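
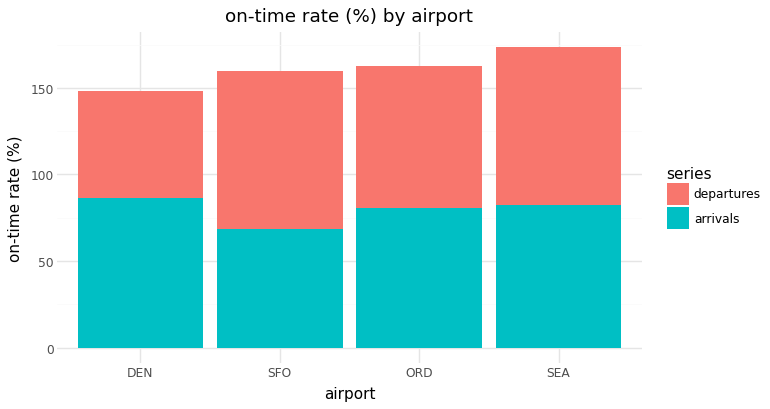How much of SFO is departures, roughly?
≈ 100

departures top ≈ 160, bottom ≈ 60; segment ≈ 100.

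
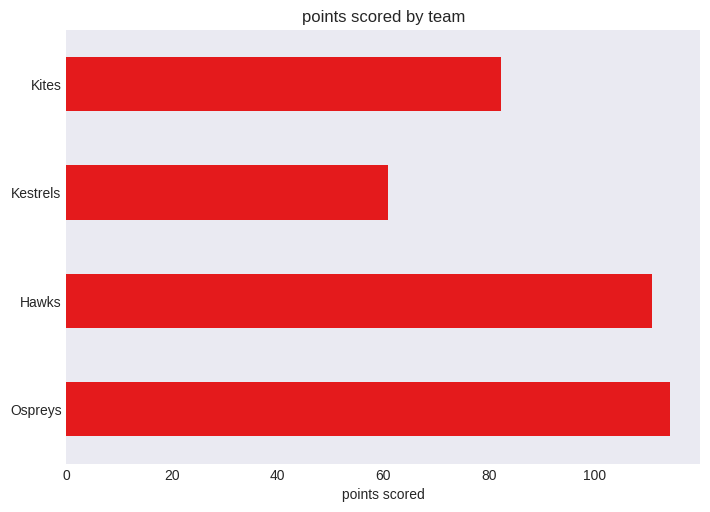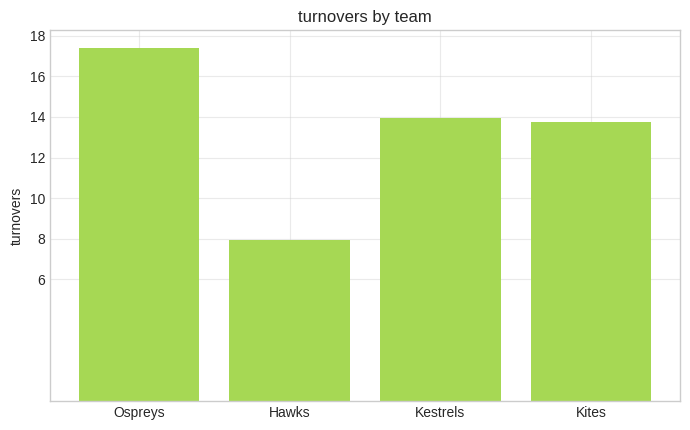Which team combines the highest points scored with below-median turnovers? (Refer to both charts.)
Chart 2 median turnovers ≈ 14; below-median teams: Hawks, Kites. Among those, Hawks has the highest points scored (≈ 120).

Hawks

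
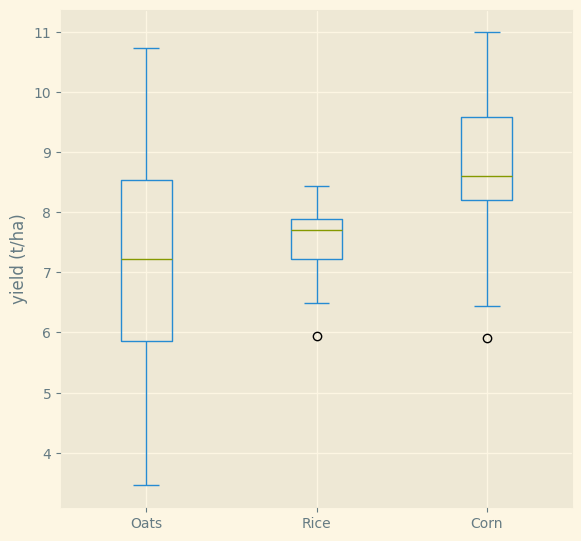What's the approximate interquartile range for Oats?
Q3 ≈ 8.6, Q1 ≈ 5.8; IQR ≈ 2.8.

≈ 2.8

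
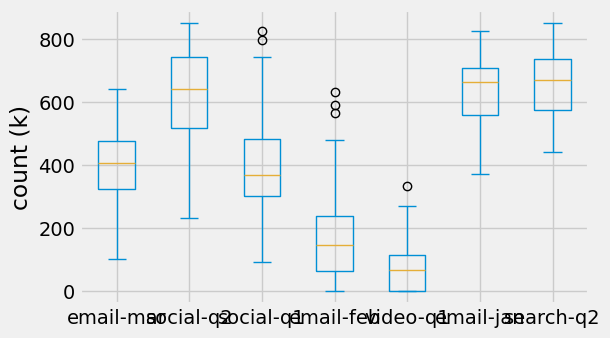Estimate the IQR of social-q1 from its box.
Q3 ≈ 500, Q1 ≈ 300; IQR ≈ 200.

≈ 200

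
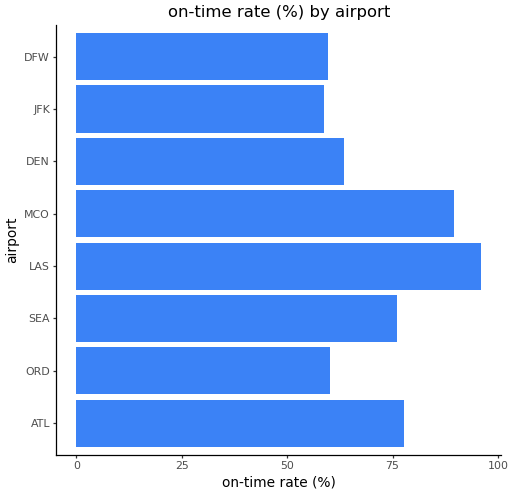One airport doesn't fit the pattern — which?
LAS

LAS ≈ 100; the rest sit between ≈ 60 and ≈ 90.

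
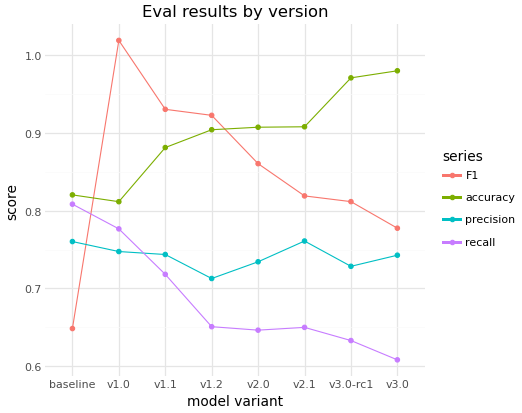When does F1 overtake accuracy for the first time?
baseline: F1 ≈ 0.65 vs accuracy ≈ 0.80 (not yet); v1.0: F1 ≈ 1.00 vs accuracy ≈ 0.80 (first crossover).

v1.0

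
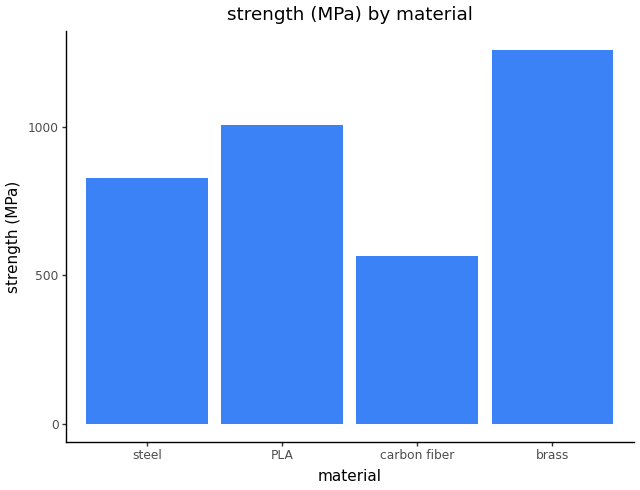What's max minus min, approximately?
Max brass ≈ 1200, min carbon fiber ≈ 600; range ≈ 600.

≈ 600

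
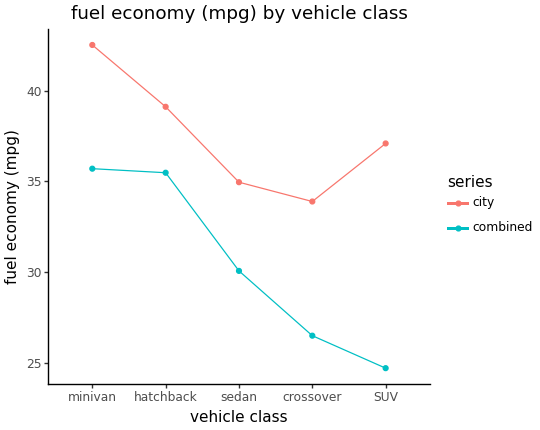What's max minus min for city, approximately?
≈ 8

Max minivan ≈ 42, min crossover ≈ 34; range ≈ 8.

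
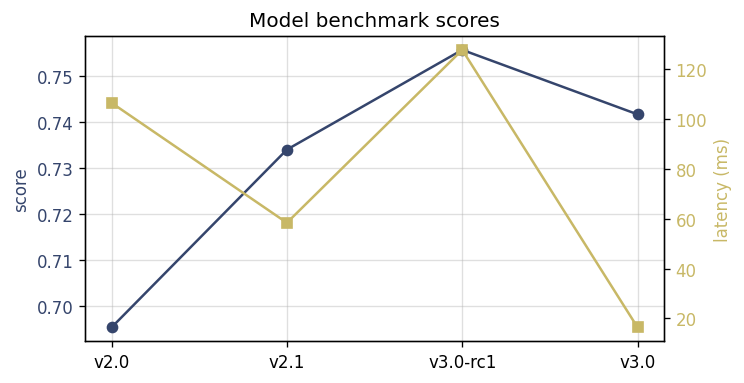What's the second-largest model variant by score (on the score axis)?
v3.0

Top 3 (on the score axis): v3.0-rc1 ≈ 0.76, v3.0 ≈ 0.74, v2.1 ≈ 0.73.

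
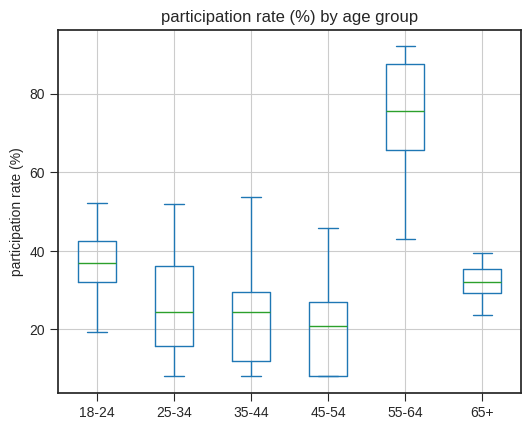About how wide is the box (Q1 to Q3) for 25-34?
≈ 20

Q3 ≈ 35, Q1 ≈ 15; IQR ≈ 20.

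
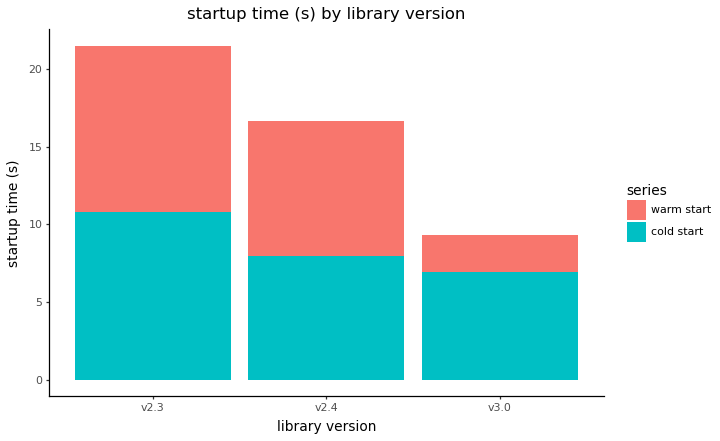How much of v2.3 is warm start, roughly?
≈ 12

warm start top ≈ 22, bottom ≈ 10; segment ≈ 12.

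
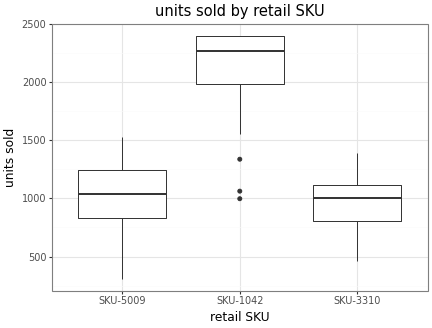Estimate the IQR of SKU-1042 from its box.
≈ 400

Q3 ≈ 2400, Q1 ≈ 2000; IQR ≈ 400.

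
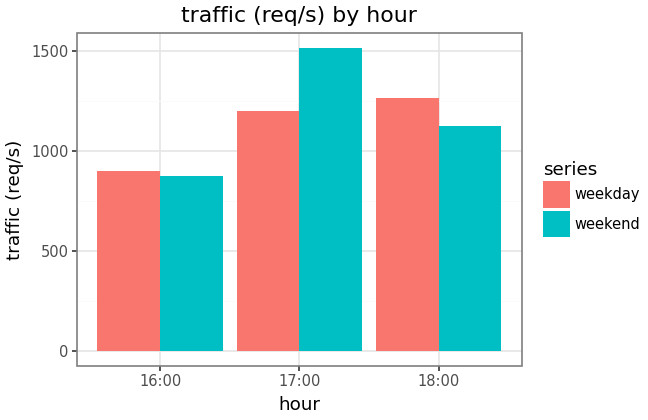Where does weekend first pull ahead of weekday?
17:00

16:00: weekend ≈ 800 vs weekday ≈ 800 (not yet); 17:00: weekend ≈ 1600 vs weekday ≈ 1200 (first crossover).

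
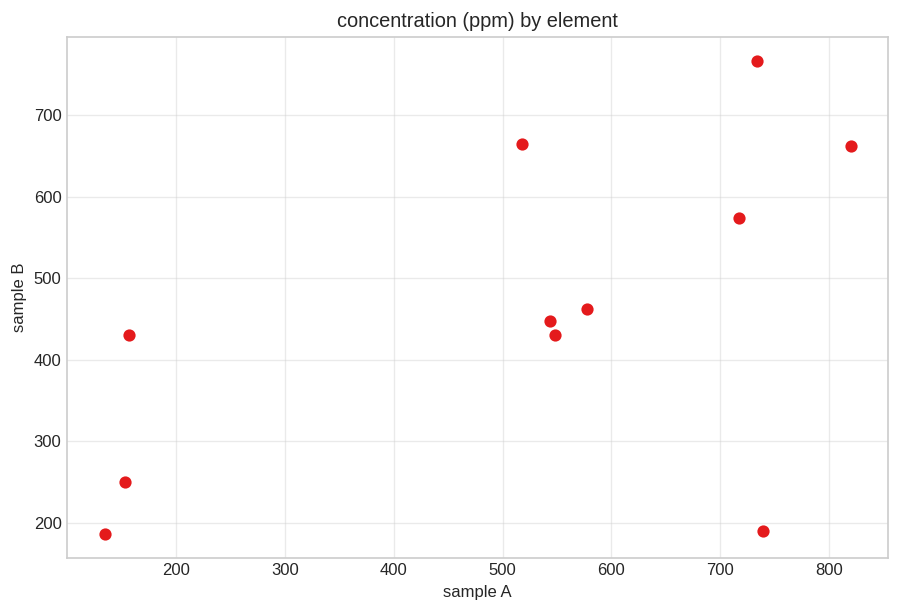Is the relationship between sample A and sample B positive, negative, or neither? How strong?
Points are positively correlated; moderate (|r| ≈ 0.6).

positive, moderate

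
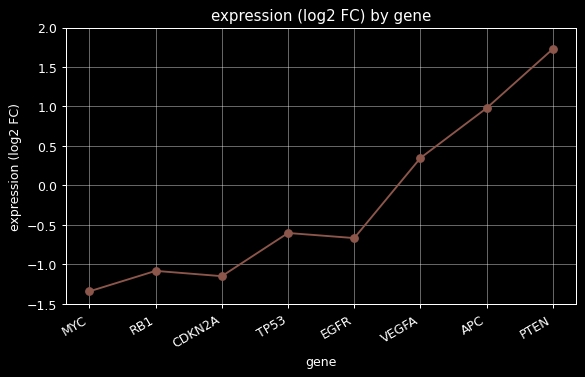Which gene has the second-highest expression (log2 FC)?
APC

Top 3: PTEN ≈ 1.5, APC ≈ 1.0, VEGFA ≈ 0.5.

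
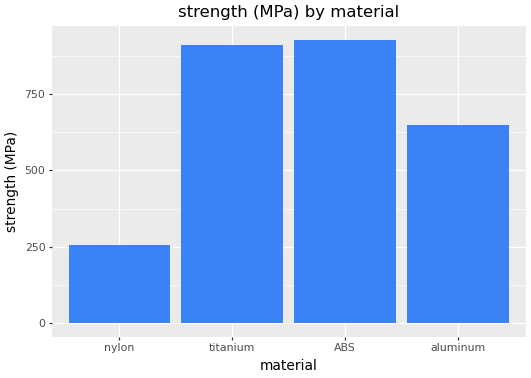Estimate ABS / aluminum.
ABS ≈ 900, aluminum ≈ 600; 900/600 ≈ 1.5.

≈ 1.5×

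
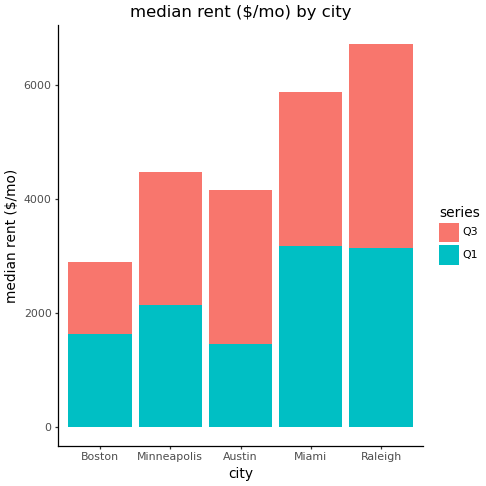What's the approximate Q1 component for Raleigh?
Q1 top ≈ 3000, bottom ≈ 0; segment ≈ 3000.

≈ 3000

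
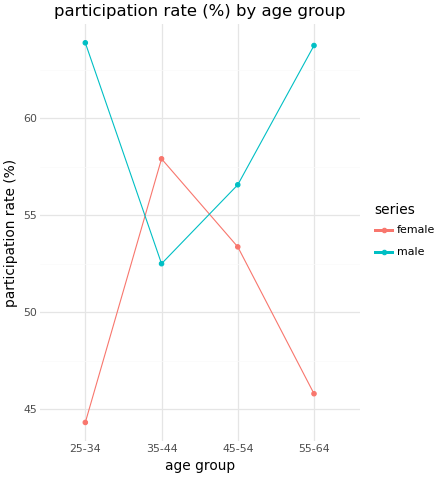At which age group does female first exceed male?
25-34: female ≈ 44 vs male ≈ 64 (not yet); 35-44: female ≈ 58 vs male ≈ 52 (first crossover).

35-44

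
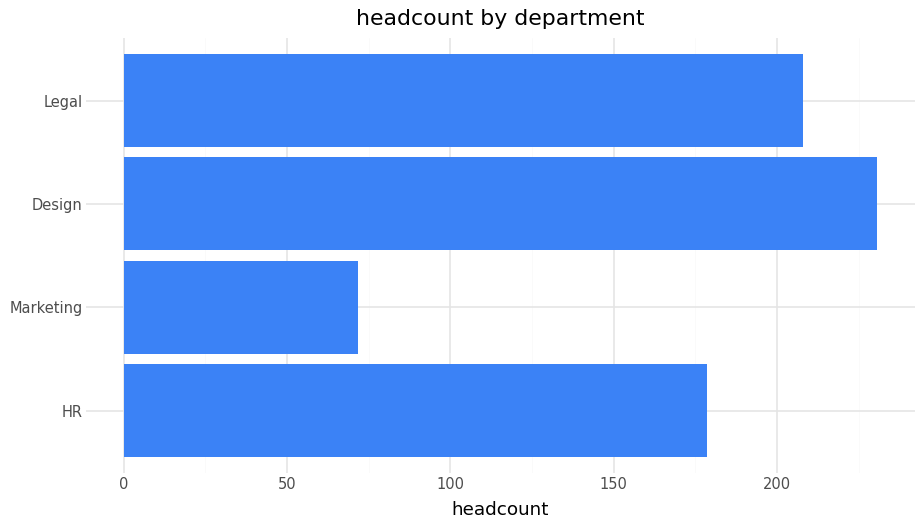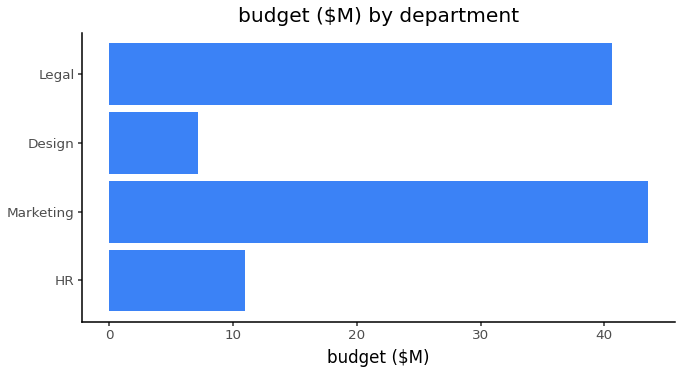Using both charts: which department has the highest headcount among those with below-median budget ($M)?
Design

Chart 2 median budget ($M) ≈ 25; below-median departments: HR, Design. Among those, Design has the highest headcount (≈ 225).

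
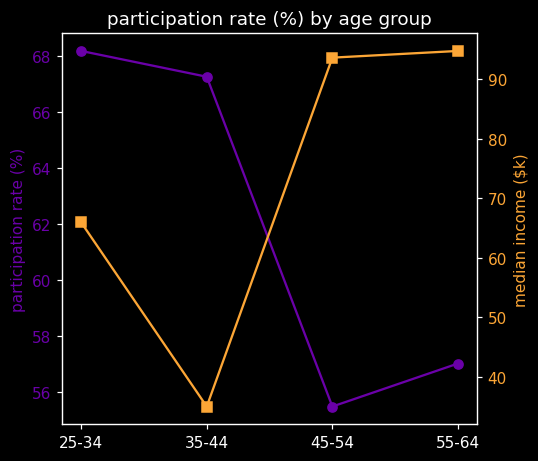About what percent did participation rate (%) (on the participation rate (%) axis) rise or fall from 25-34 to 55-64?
25-34 ≈ 68, 55-64 ≈ 58; (58 − 68) / 68 ≈ -14.7%.

≈ -14.7%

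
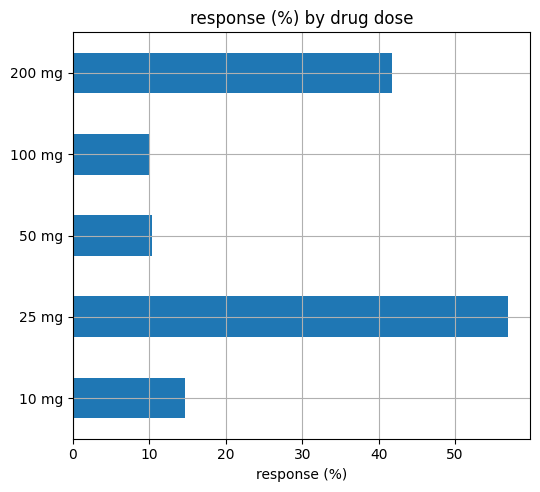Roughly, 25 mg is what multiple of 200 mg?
≈ 1.38×

25 mg ≈ 55, 200 mg ≈ 40; 55/40 ≈ 1.38.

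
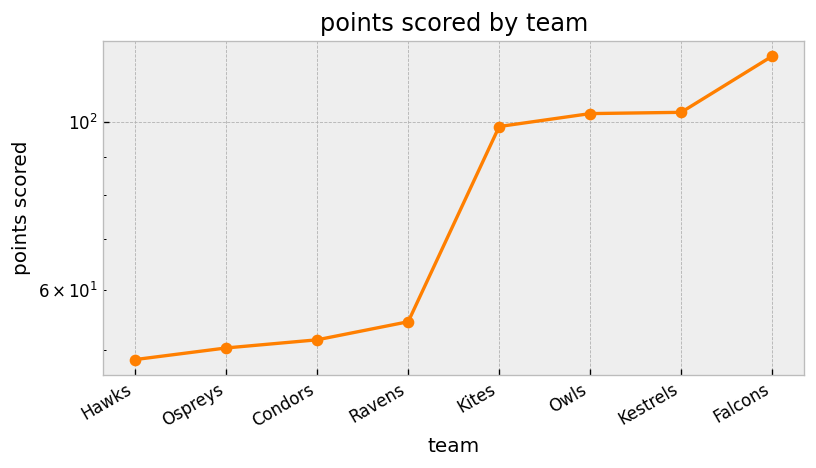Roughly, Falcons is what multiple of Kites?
≈ 1.2×

Falcons ≈ 120, Kites ≈ 100; 120/100 ≈ 1.2.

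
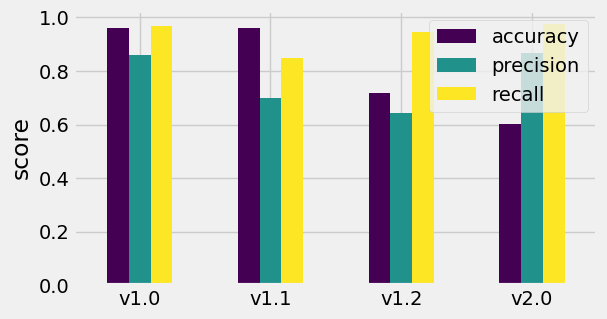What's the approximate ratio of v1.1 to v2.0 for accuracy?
v1.1 ≈ 1.0, v2.0 ≈ 0.6; 1.0/0.6 ≈ 1.67.

≈ 1.67×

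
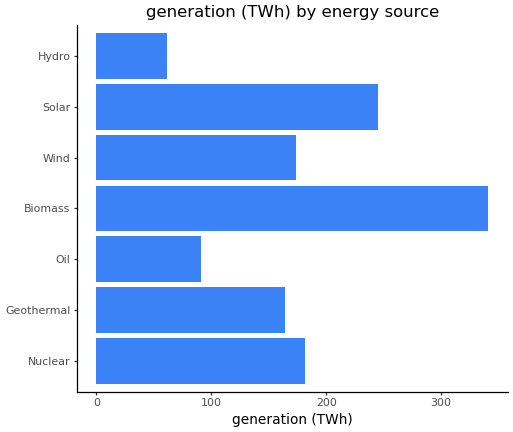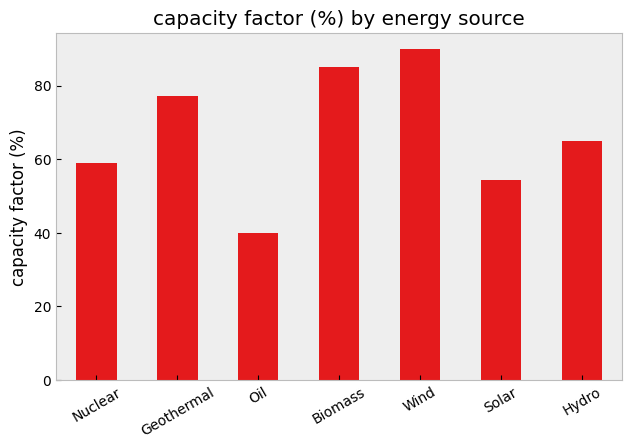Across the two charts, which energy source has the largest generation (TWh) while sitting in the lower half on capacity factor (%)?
Chart 2 median capacity factor (%) ≈ 70; below-median energy sources: Nuclear, Oil, Solar. Among those, Solar has the highest generation (TWh) (≈ 250).

Solar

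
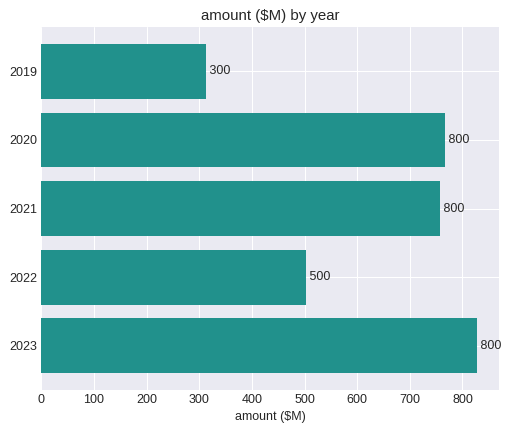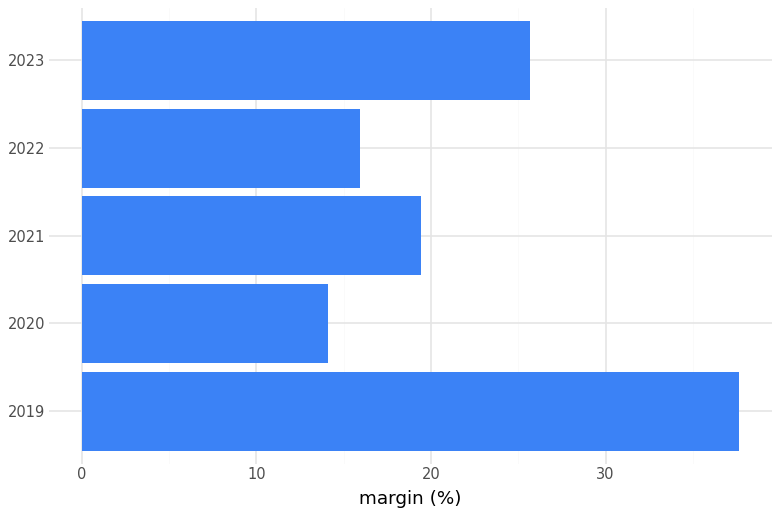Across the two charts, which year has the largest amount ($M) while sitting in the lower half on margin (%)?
Chart 2 median margin (%) ≈ 20; below-median years: 2020, 2022. Among those, 2020 has the highest amount ($M) (≈ 800).

2020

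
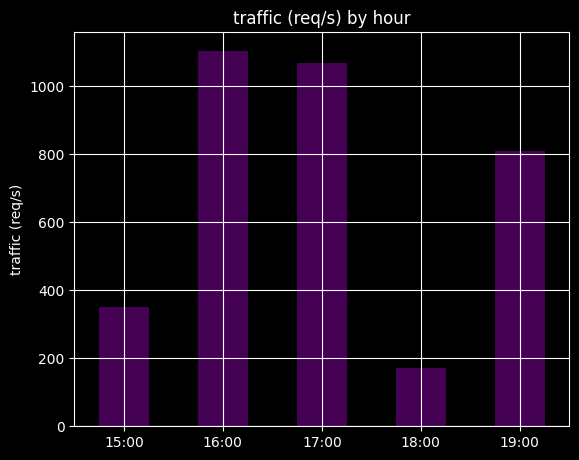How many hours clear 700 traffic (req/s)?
3

Above 700: 16:00, 17:00, 19:00.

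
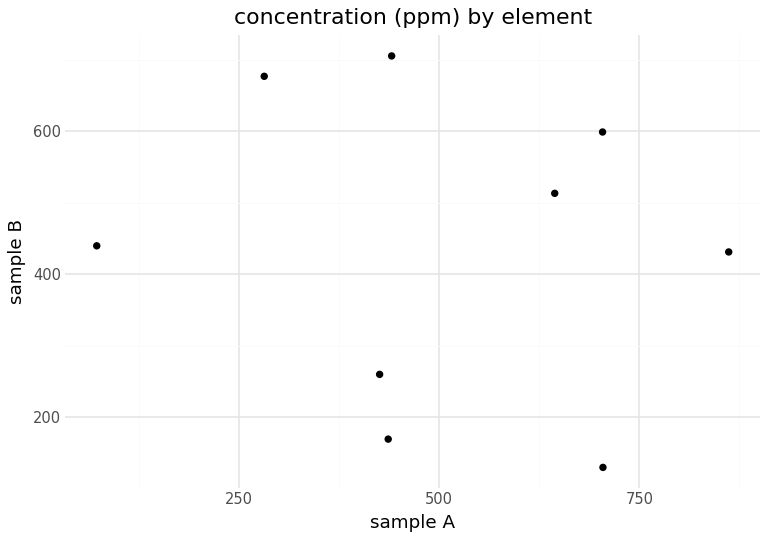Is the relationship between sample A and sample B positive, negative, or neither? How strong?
no clear correlation

Points are roughly uncorrelated; weak (|r| ≈ 0.1).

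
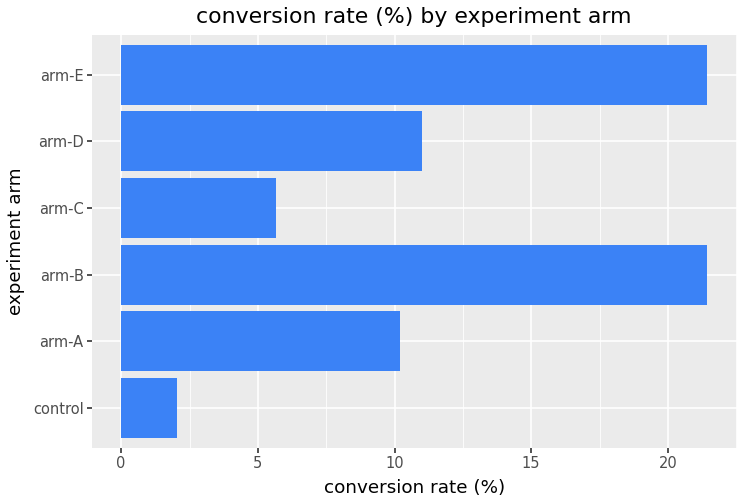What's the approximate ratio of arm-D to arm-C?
≈ 1.67×

arm-D ≈ 10, arm-C ≈ 6; 10/6 ≈ 1.67.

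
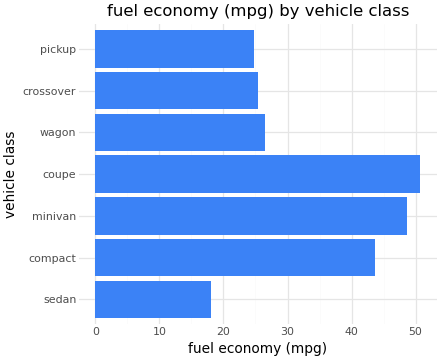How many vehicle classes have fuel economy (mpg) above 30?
Above 30: compact, minivan, coupe.

3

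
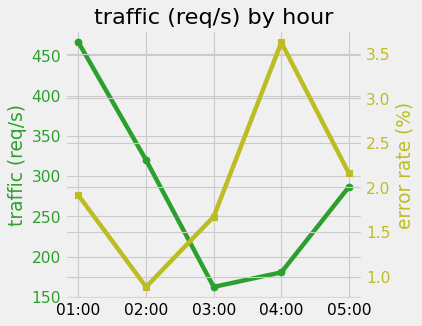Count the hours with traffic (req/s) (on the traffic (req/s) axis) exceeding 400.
1

Above 400: 01:00.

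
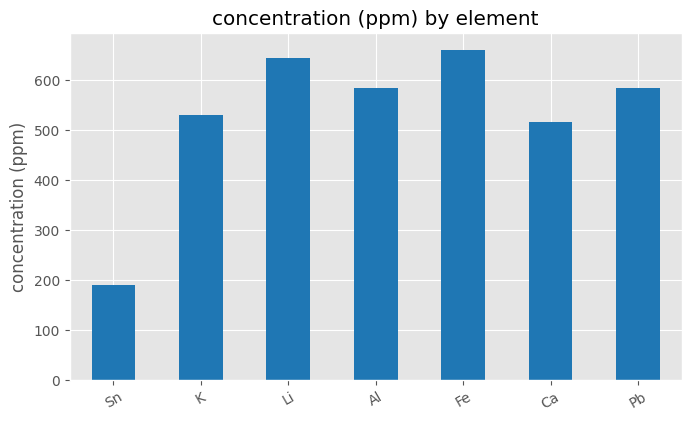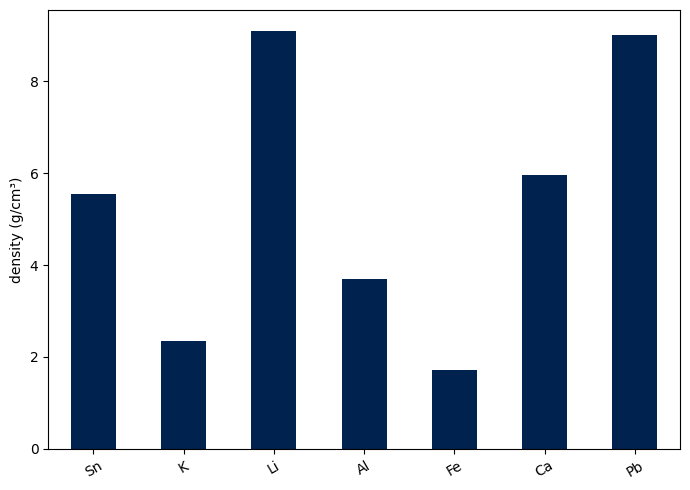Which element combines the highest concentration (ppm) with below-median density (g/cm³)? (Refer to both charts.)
Fe

Chart 2 median density (g/cm³) ≈ 6; below-median elements: K, Al, Fe. Among those, Fe has the highest concentration (ppm) (≈ 700).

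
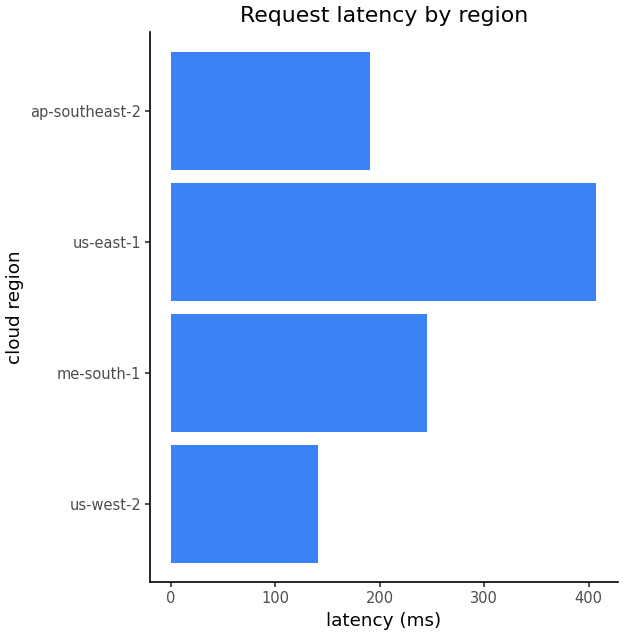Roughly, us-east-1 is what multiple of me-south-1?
≈ 1.6×

us-east-1 ≈ 400, me-south-1 ≈ 250; 400/250 ≈ 1.6.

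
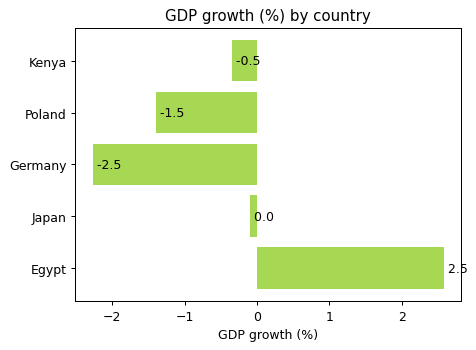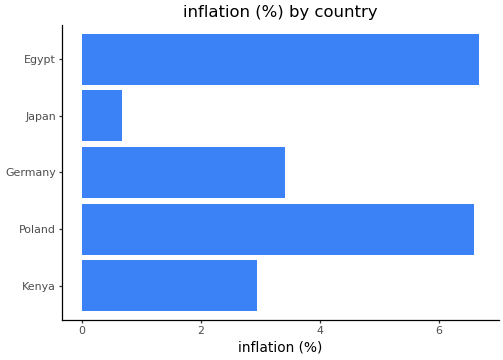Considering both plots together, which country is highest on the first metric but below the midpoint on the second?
Chart 2 median inflation (%) ≈ 3; below-median countries: Kenya, Japan. Among those, Japan has the highest GDP growth (%) (≈ 0).

Japan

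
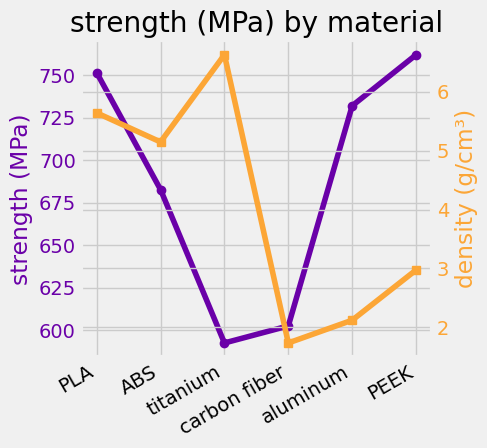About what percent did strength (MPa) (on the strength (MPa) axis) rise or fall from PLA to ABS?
PLA ≈ 760, ABS ≈ 680; (680 − 760) / 760 ≈ -10.5%.

≈ -10.5%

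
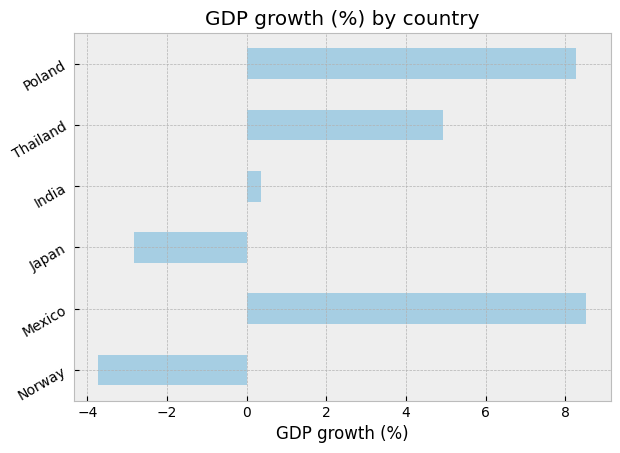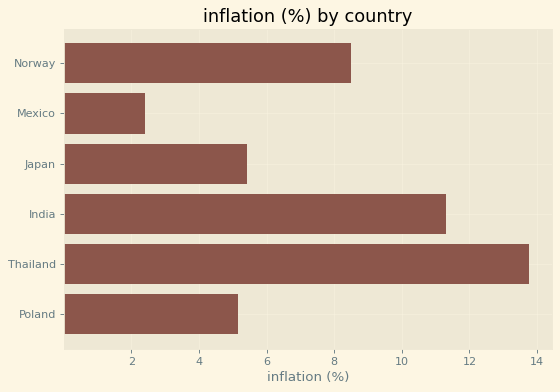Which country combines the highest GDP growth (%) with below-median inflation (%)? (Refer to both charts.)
Mexico

Chart 2 median inflation (%) ≈ 6; below-median countries: Mexico, Japan, Poland. Among those, Mexico has the highest GDP growth (%) (≈ 9).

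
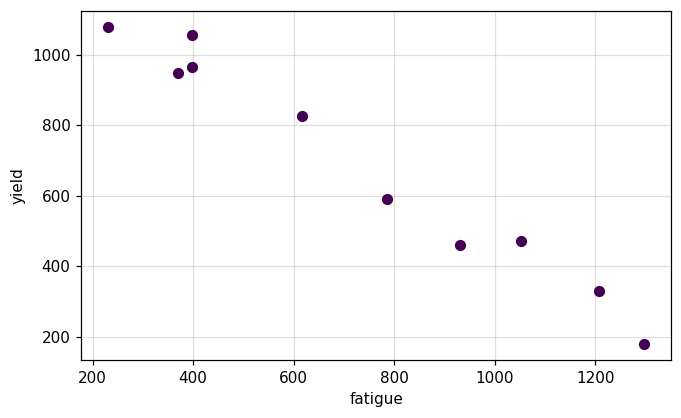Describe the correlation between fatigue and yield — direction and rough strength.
negative, strong

Points are negatively correlated; strong (|r| ≈ 1.0).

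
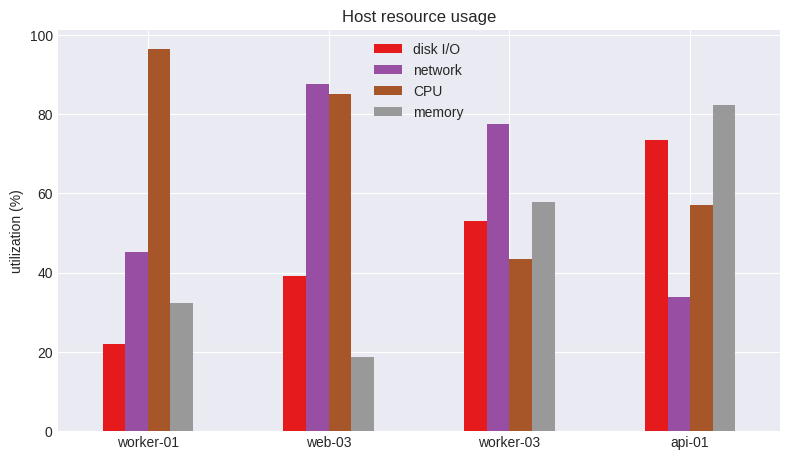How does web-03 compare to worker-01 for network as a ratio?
≈ 1.8×

web-03 ≈ 90, worker-01 ≈ 50; 90/50 ≈ 1.8.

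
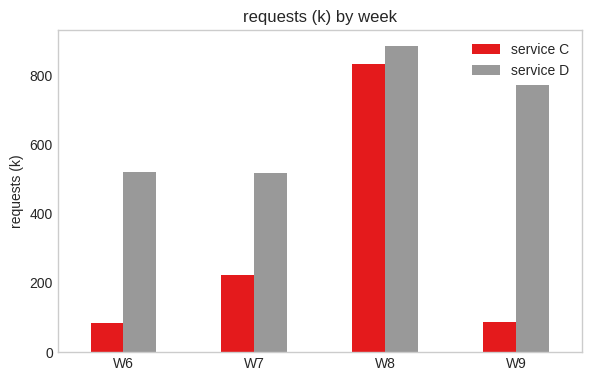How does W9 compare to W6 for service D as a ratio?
W9 ≈ 800, W6 ≈ 500; 800/500 ≈ 1.6.

≈ 1.6×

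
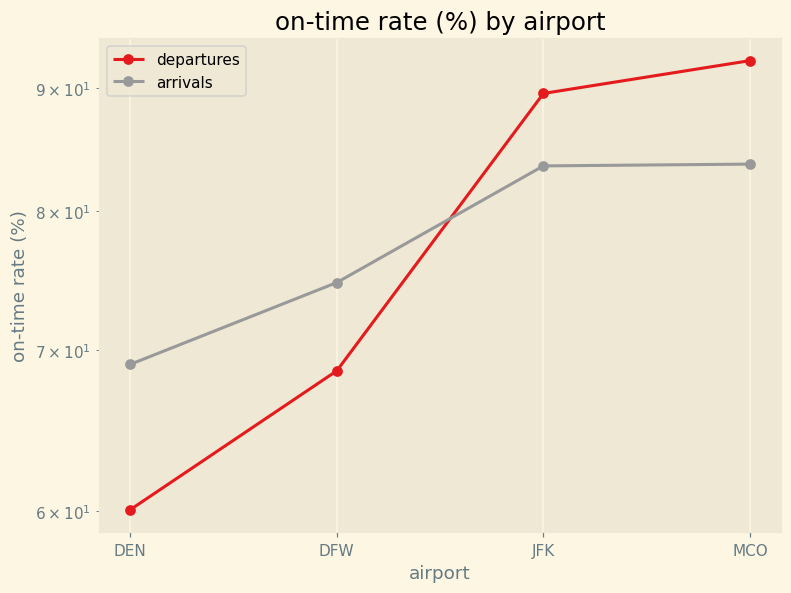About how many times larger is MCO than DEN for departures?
≈ 1.5×

MCO ≈ 90, DEN ≈ 60; 90/60 ≈ 1.5.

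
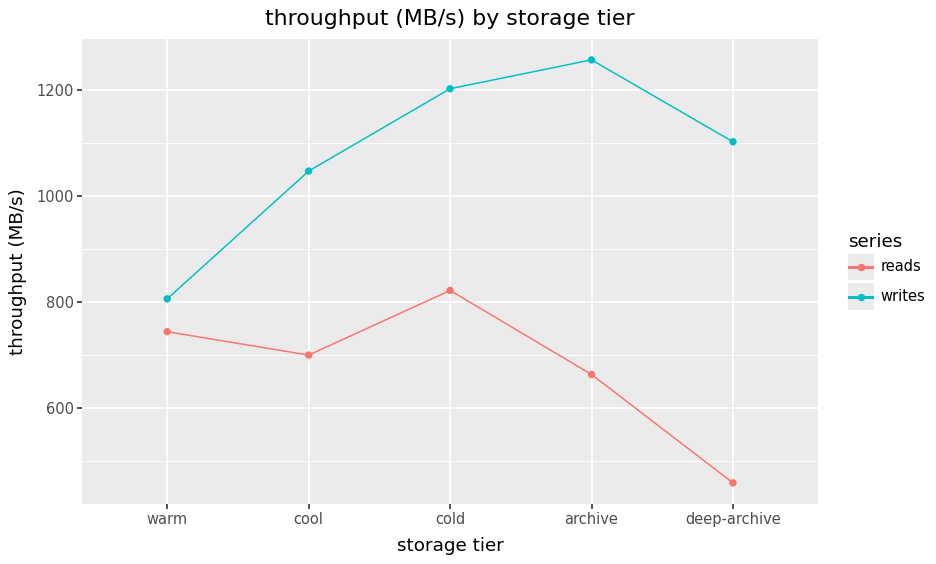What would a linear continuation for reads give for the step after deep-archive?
Last three: 800, 700, 500 → slope ≈ -150/step → next ≈ 350.

≈ 350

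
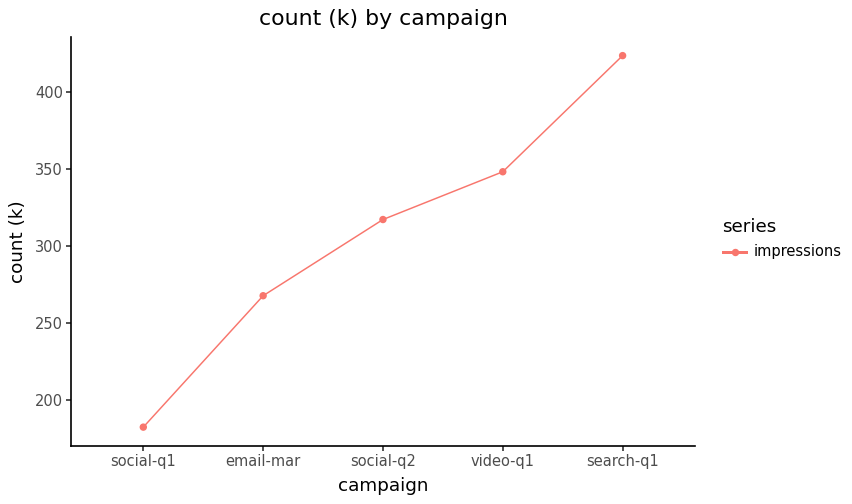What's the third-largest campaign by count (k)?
social-q2

Top 4: search-q1 ≈ 425, video-q1 ≈ 350, social-q2 ≈ 325, email-mar ≈ 275.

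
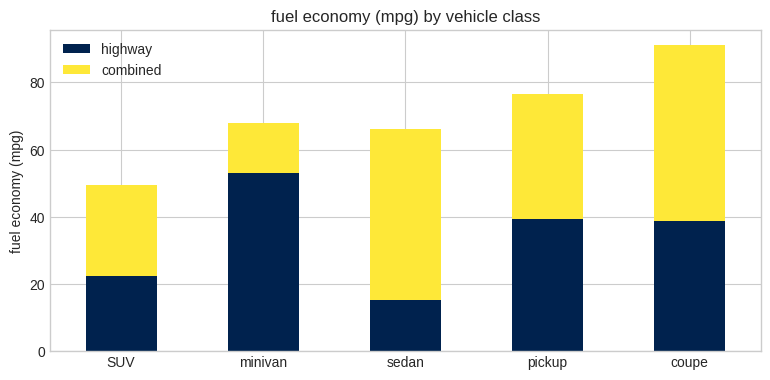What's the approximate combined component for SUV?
≈ 30

combined top ≈ 50, bottom ≈ 20; segment ≈ 30.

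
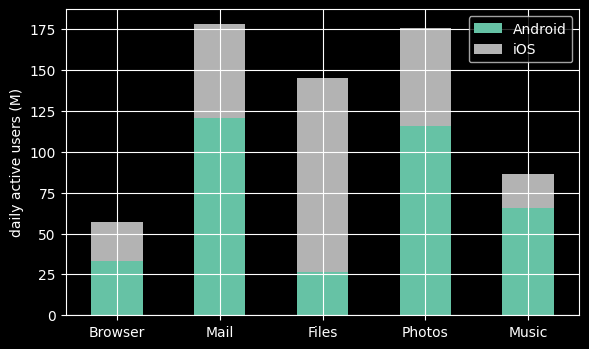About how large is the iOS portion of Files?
≈ 120

iOS top ≈ 140, bottom ≈ 20; segment ≈ 120.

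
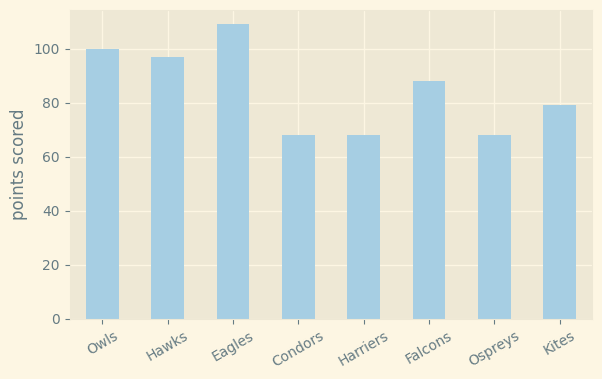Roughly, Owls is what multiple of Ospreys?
Owls ≈ 100, Ospreys ≈ 70; 100/70 ≈ 1.43.

≈ 1.43×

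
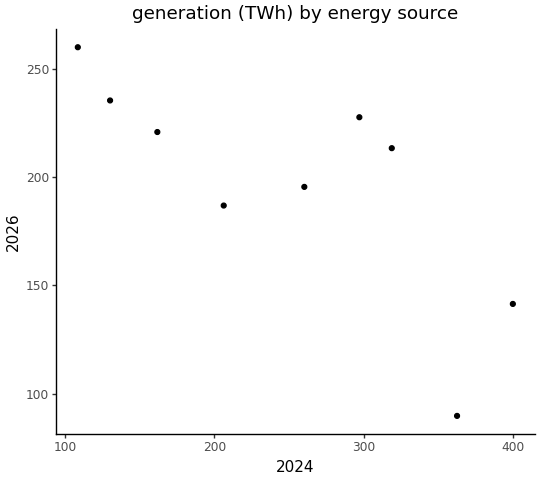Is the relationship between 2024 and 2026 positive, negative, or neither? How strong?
negative, strong

Points are negatively correlated; strong (|r| ≈ 0.8).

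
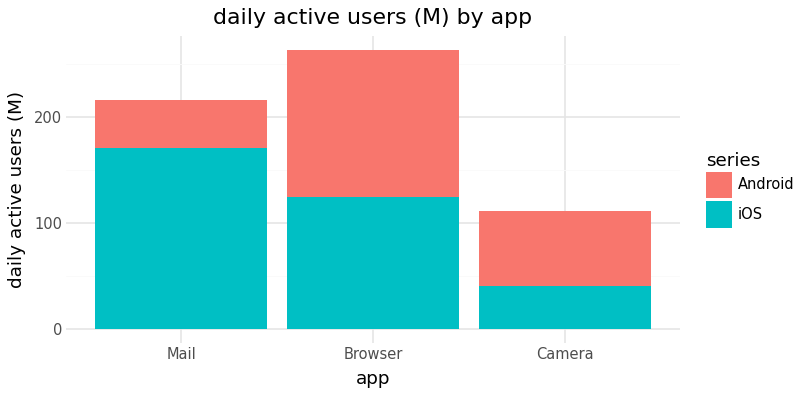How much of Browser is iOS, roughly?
≈ 125

iOS top ≈ 125, bottom ≈ 0; segment ≈ 125.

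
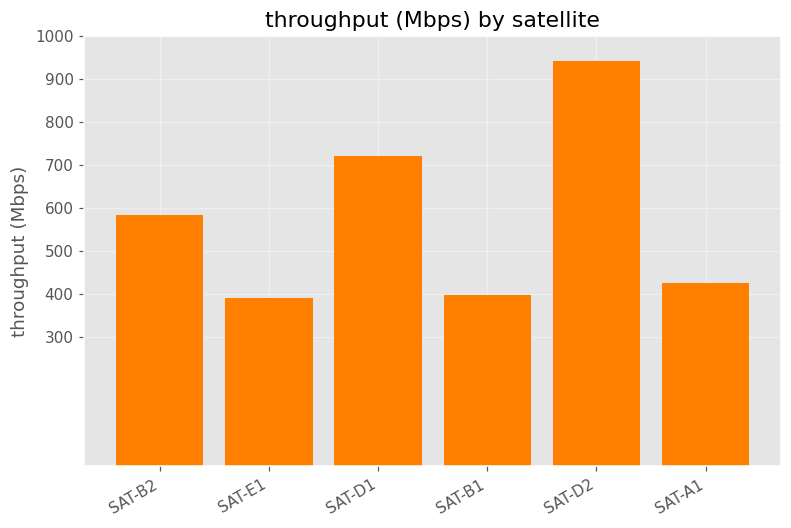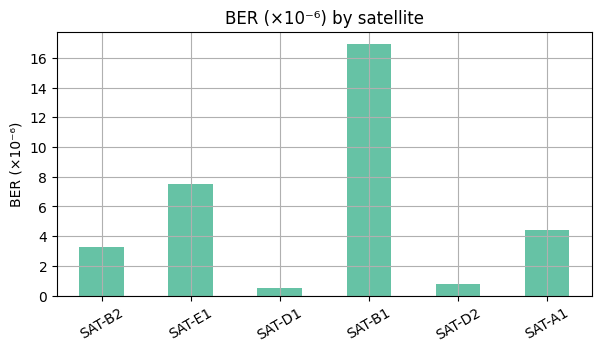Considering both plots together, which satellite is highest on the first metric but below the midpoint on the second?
Chart 2 median BER (×10⁻⁶) ≈ 4; below-median satellites: SAT-B2, SAT-D1, SAT-D2. Among those, SAT-D2 has the highest throughput (Mbps) (≈ 900).

SAT-D2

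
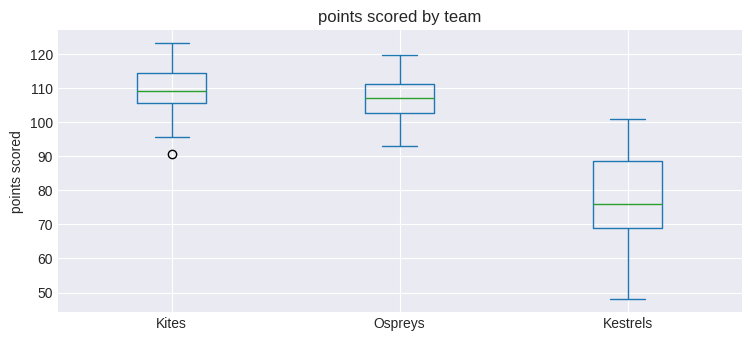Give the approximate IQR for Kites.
Q3 ≈ 115, Q1 ≈ 105; IQR ≈ 10.

≈ 10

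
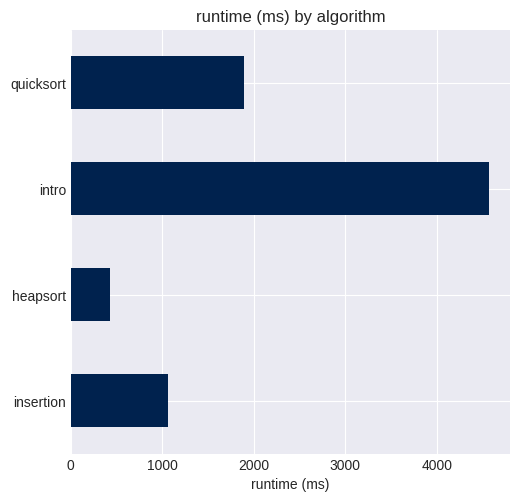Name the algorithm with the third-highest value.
insertion

Top 4: intro ≈ 4500, quicksort ≈ 2000, insertion ≈ 1000, heapsort ≈ 500.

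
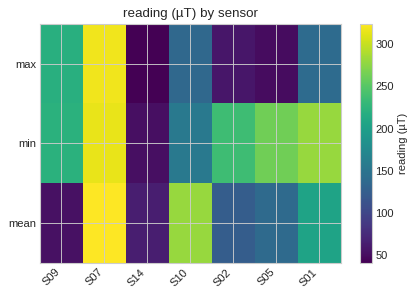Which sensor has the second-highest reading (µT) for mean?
S10

Top 3 for mean: S07 ≈ 325, S10 ≈ 275, S01 ≈ 200.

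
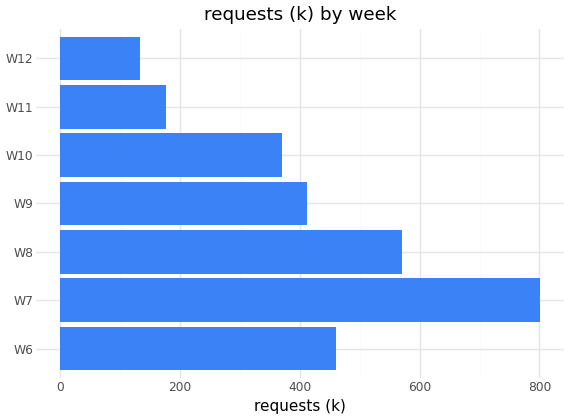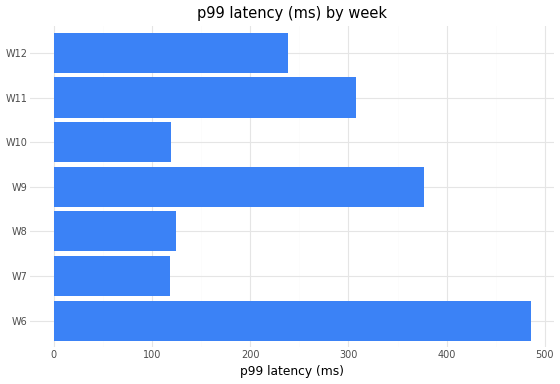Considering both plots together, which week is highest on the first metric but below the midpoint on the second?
W7

Chart 2 median p99 latency (ms) ≈ 250; below-median weeks: W7, W8, W10. Among those, W7 has the highest requests (k) (≈ 800).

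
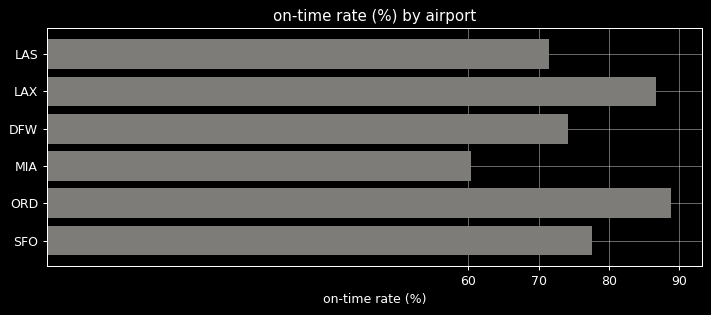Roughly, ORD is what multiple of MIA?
≈ 1.5×

ORD ≈ 90, MIA ≈ 60; 90/60 ≈ 1.5.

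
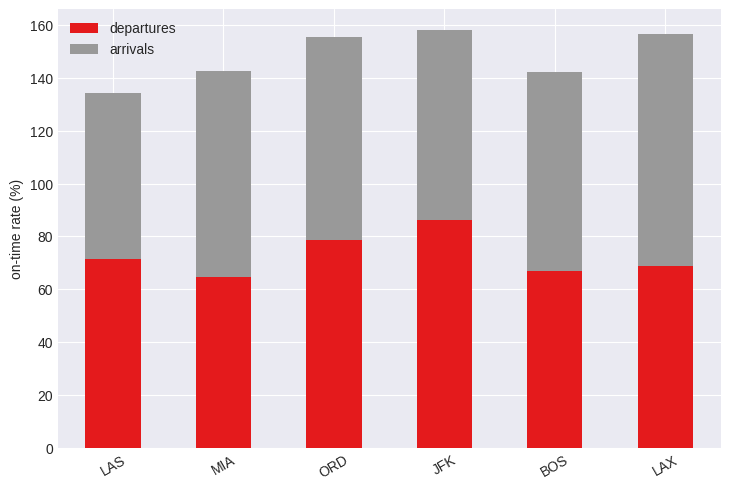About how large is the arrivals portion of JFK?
arrivals top ≈ 160, bottom ≈ 80; segment ≈ 80.

≈ 80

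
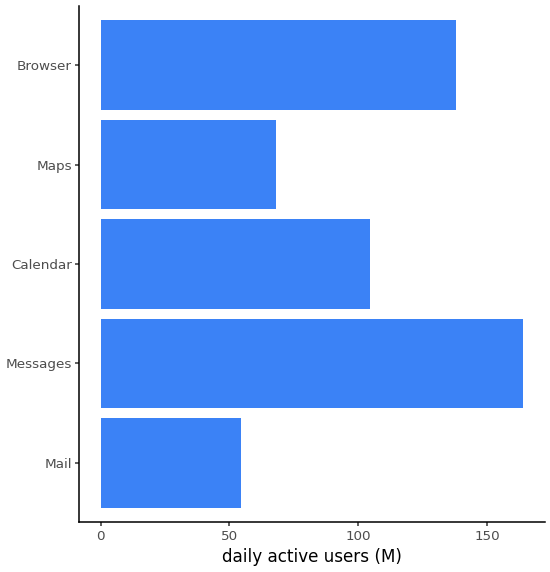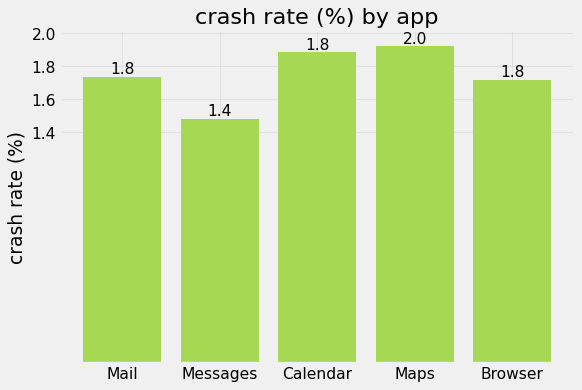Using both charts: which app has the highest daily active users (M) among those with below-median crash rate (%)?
Chart 2 median crash rate (%) ≈ 1.8; below-median apps: Messages, Browser. Among those, Messages has the highest daily active users (M) (≈ 160).

Messages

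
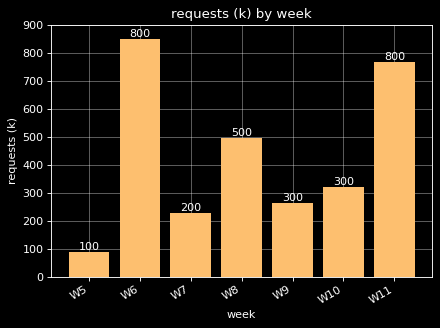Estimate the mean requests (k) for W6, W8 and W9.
(800 + 500 + 300) / 3 ≈ 533.

≈ 533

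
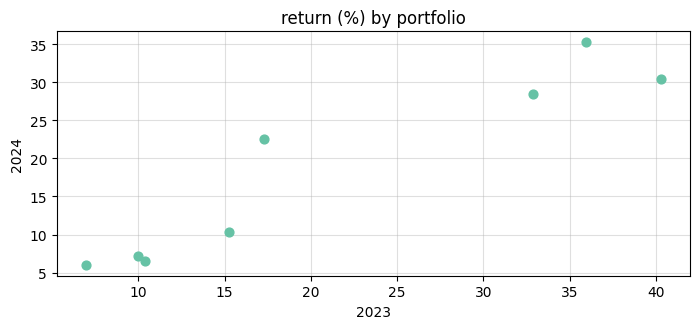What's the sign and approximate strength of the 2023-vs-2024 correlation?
positive, strong

Points are positively correlated; strong (|r| ≈ 0.9).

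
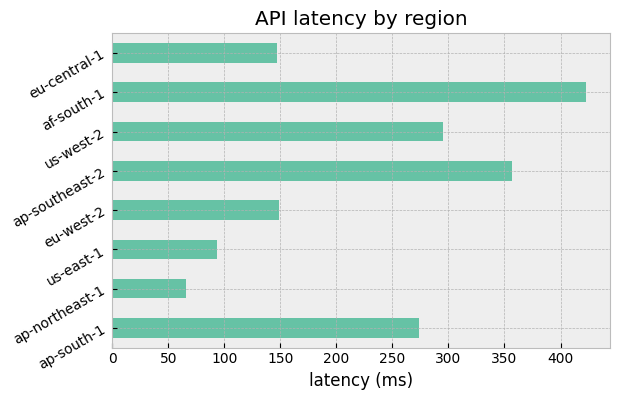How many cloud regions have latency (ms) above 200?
Above 200: ap-south-1, ap-southeast-2, us-west-2, af-south-1.

4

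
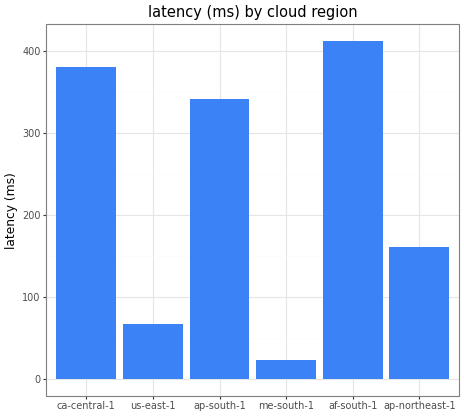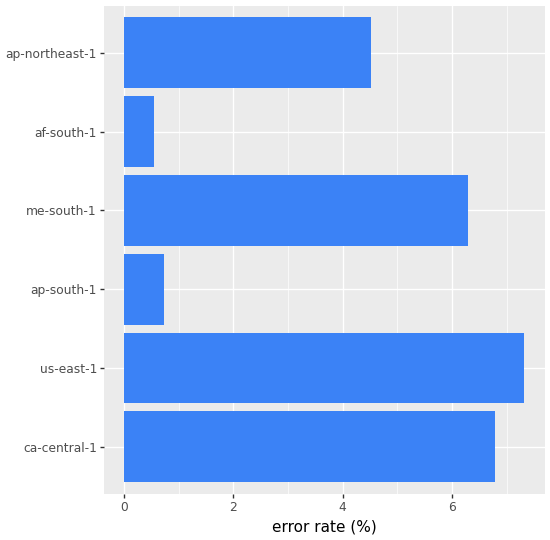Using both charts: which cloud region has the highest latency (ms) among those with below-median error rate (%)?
af-south-1

Chart 2 median error rate (%) ≈ 5; below-median cloud regions: ap-south-1, af-south-1, ap-northeast-1. Among those, af-south-1 has the highest latency (ms) (≈ 400).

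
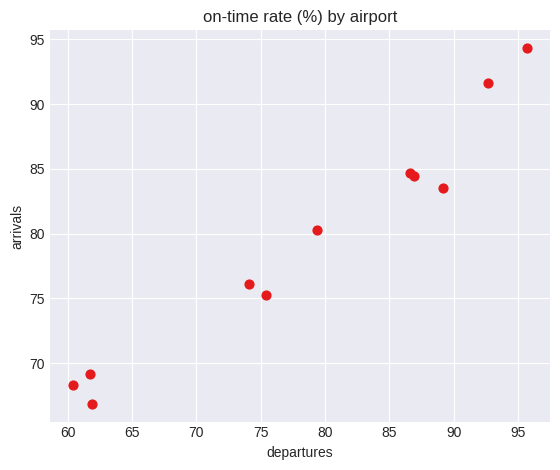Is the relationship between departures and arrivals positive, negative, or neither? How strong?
positive, strong

Points are positively correlated; strong (|r| ≈ 1.0).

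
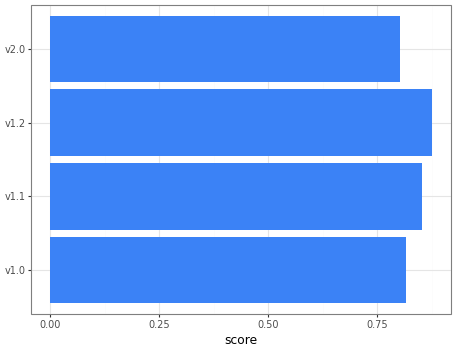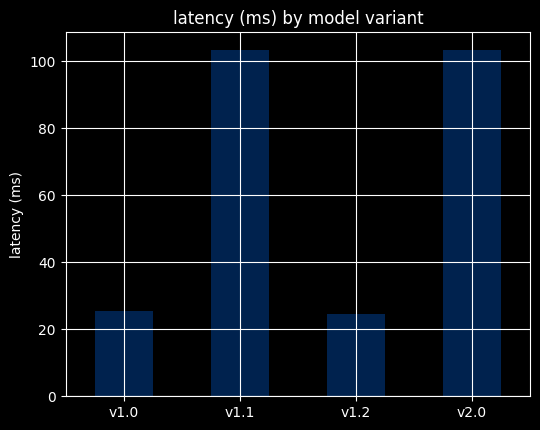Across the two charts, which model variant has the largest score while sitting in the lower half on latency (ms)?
Chart 2 median latency (ms) ≈ 60; below-median model variants: v1.0, v1.2. Among those, v1.2 has the highest score (≈ 0.9).

v1.2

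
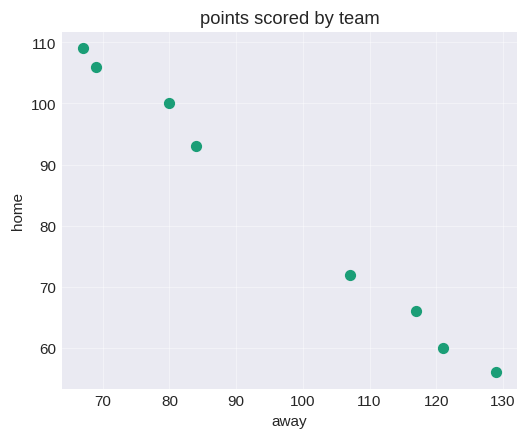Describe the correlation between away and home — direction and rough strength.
negative, strong

Points are negatively correlated; strong (|r| ≈ 1.0).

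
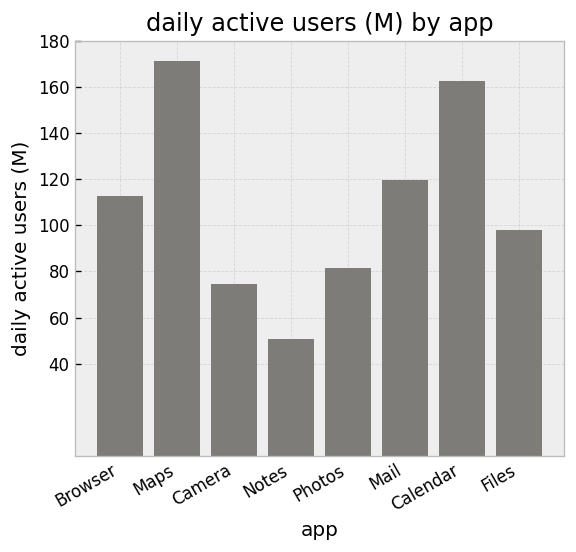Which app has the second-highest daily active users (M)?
Calendar

Top 3: Maps ≈ 180, Calendar ≈ 160, Mail ≈ 120.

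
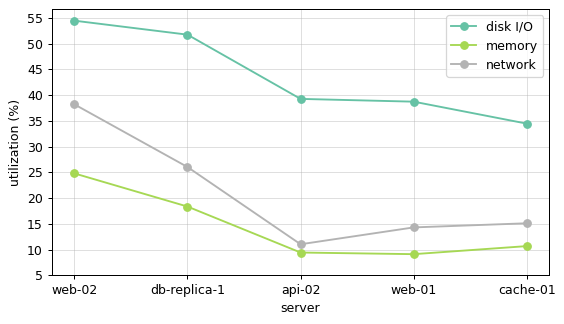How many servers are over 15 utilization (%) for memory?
2

Above 15: web-02, db-replica-1.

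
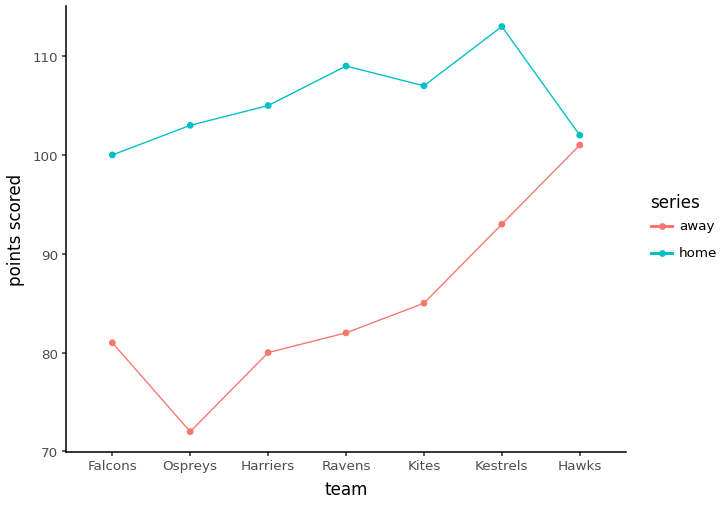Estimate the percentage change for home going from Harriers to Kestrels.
≈ +9.5%

Harriers ≈ 105, Kestrels ≈ 115; (115 − 105) / 105 ≈ +9.5%.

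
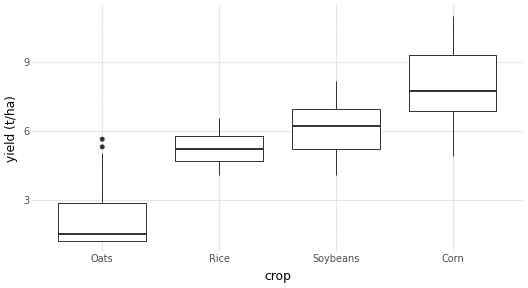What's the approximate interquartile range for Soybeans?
≈ 2

Q3 ≈ 7, Q1 ≈ 5; IQR ≈ 2.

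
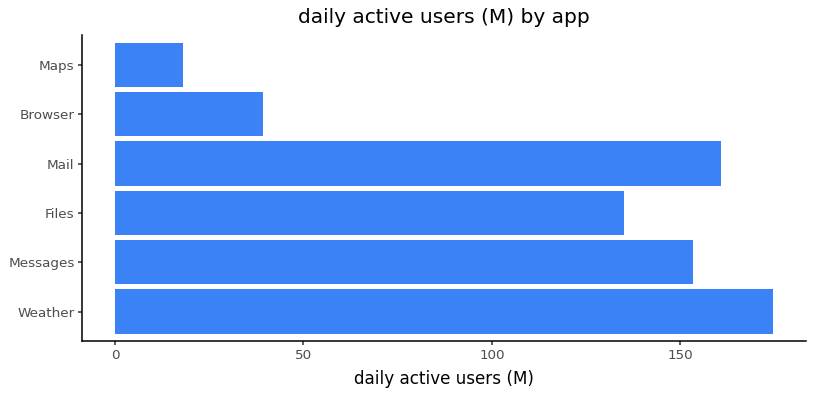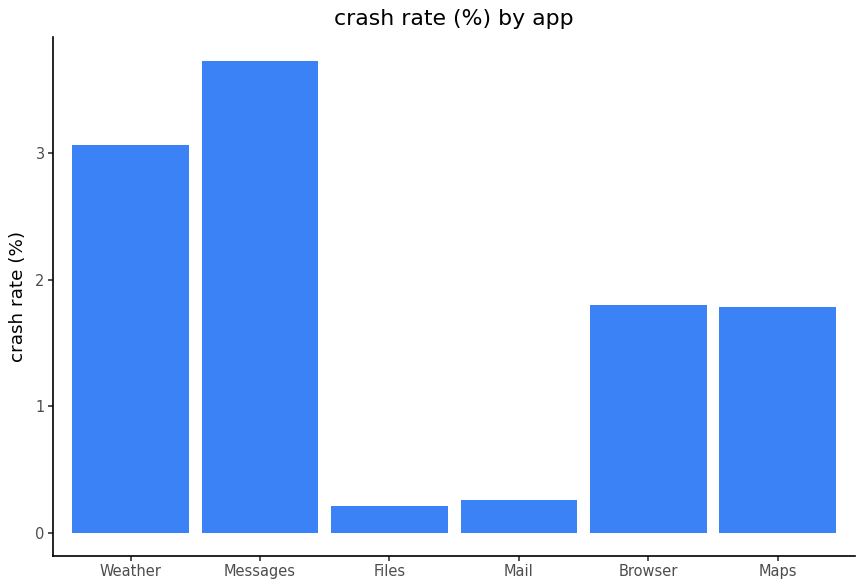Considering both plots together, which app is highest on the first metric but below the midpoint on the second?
Chart 2 median crash rate (%) ≈ 2; below-median apps: Files, Mail, Maps. Among those, Mail has the highest daily active users (M) (≈ 160).

Mail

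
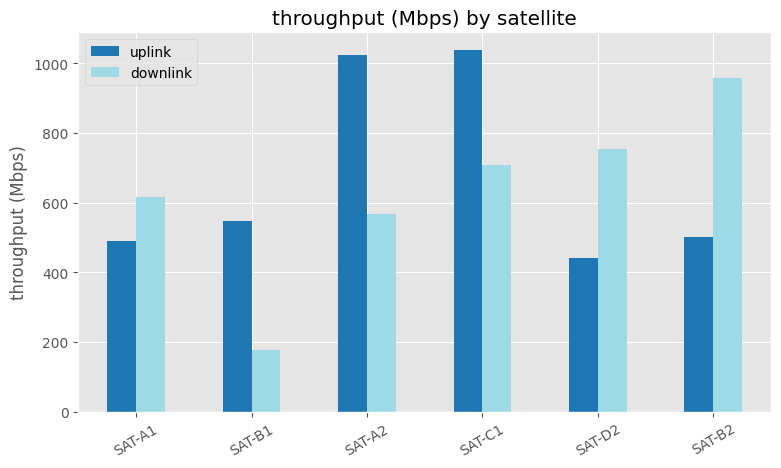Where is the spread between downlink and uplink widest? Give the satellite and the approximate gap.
SAT-B2: downlink ≈ 1000, uplink ≈ 500 → gap ≈ 500. Next-largest (SAT-A2) is only ≈ 400.

SAT-B2, ≈ 500 Mbps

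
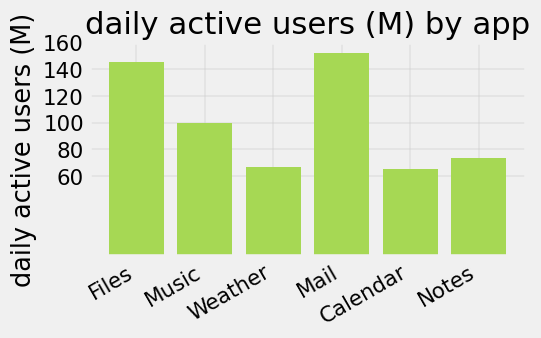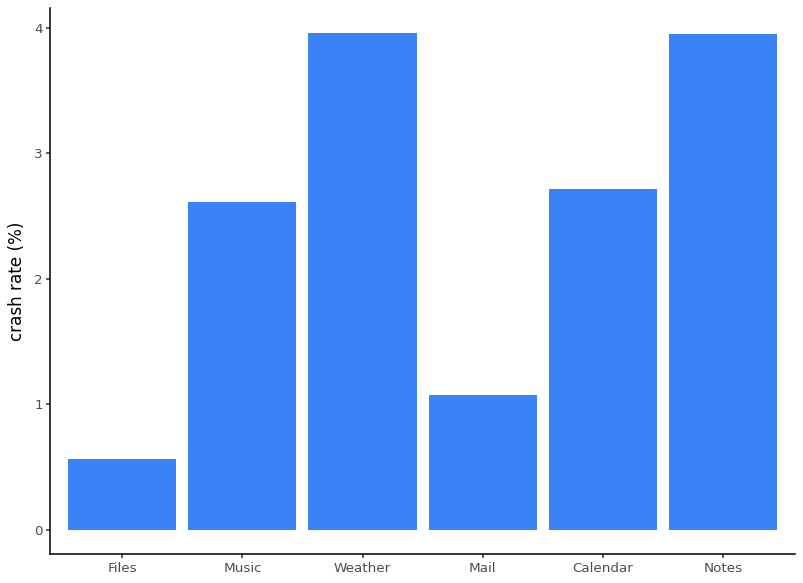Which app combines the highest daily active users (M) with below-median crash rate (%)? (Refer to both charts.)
Mail

Chart 2 median crash rate (%) ≈ 2.5; below-median apps: Files, Music, Mail. Among those, Mail has the highest daily active users (M) (≈ 160).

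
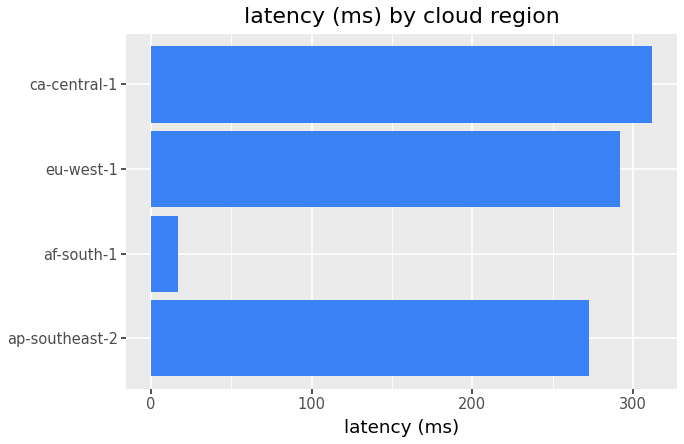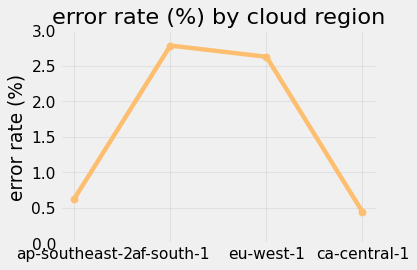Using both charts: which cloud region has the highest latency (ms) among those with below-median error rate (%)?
Chart 2 median error rate (%) ≈ 1.5; below-median cloud regions: ap-southeast-2, ca-central-1. Among those, ca-central-1 has the highest latency (ms) (≈ 300).

ca-central-1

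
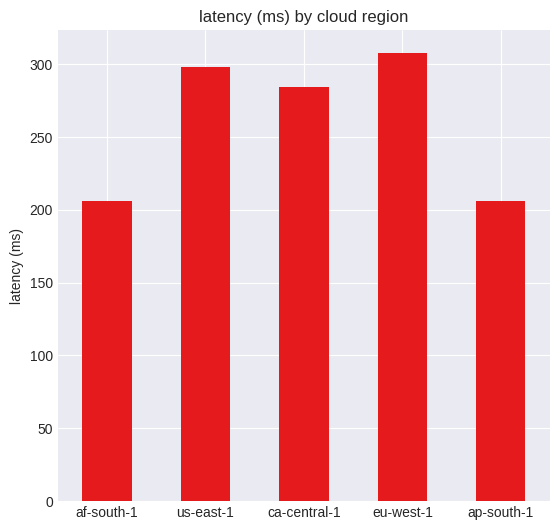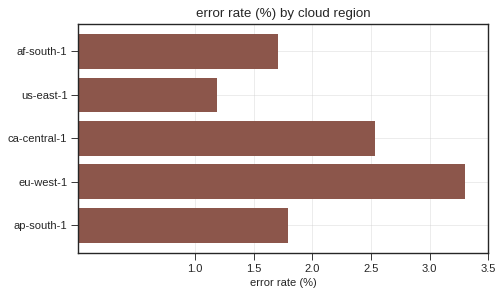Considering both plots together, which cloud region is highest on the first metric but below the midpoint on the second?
us-east-1

Chart 2 median error rate (%) ≈ 2; below-median cloud regions: af-south-1, us-east-1. Among those, us-east-1 has the highest latency (ms) (≈ 300).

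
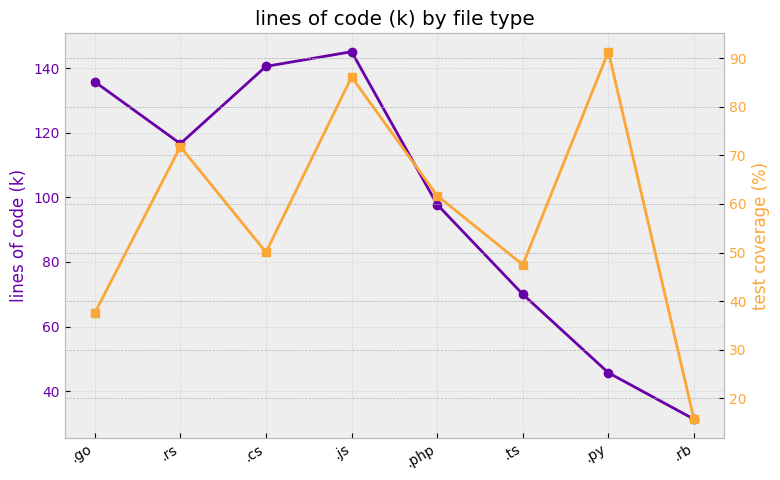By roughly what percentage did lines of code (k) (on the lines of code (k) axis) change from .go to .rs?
≈ -14.3%

.go ≈ 140, .rs ≈ 120; (120 − 140) / 140 ≈ -14.3%.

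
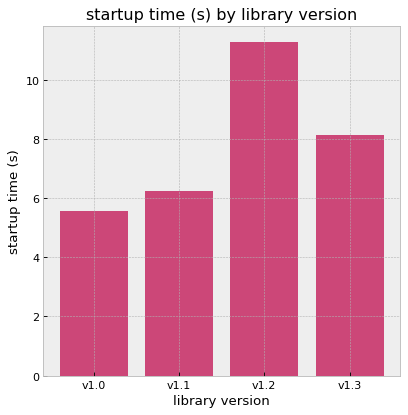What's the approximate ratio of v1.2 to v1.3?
v1.2 ≈ 11, v1.3 ≈ 8; 11/8 ≈ 1.38.

≈ 1.38×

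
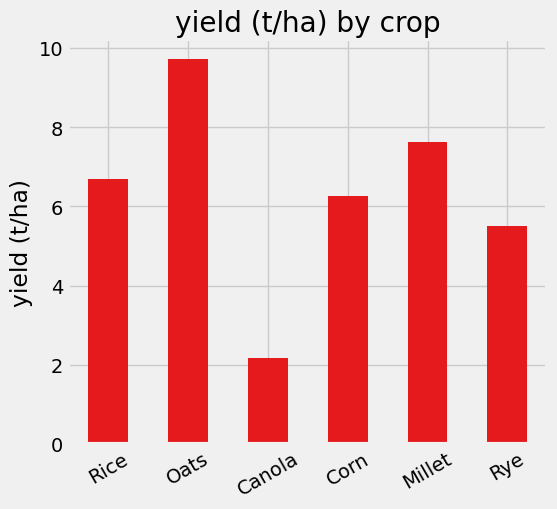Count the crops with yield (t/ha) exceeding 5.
Above 5: Rice, Oats, Corn, Millet, Rye.

5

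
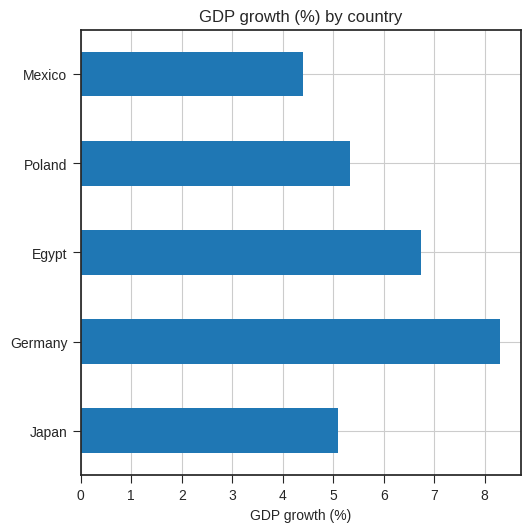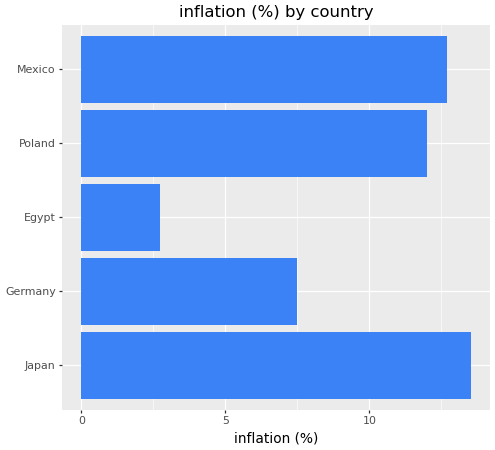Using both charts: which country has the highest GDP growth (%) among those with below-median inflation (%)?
Chart 2 median inflation (%) ≈ 12; below-median countries: Germany, Egypt. Among those, Germany has the highest GDP growth (%) (≈ 8).

Germany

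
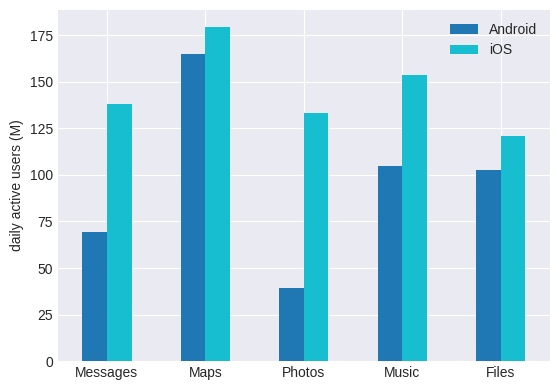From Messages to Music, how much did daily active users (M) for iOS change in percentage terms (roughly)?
Messages ≈ 140, Music ≈ 160; (160 − 140) / 140 ≈ +14.3%.

≈ +14.3%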